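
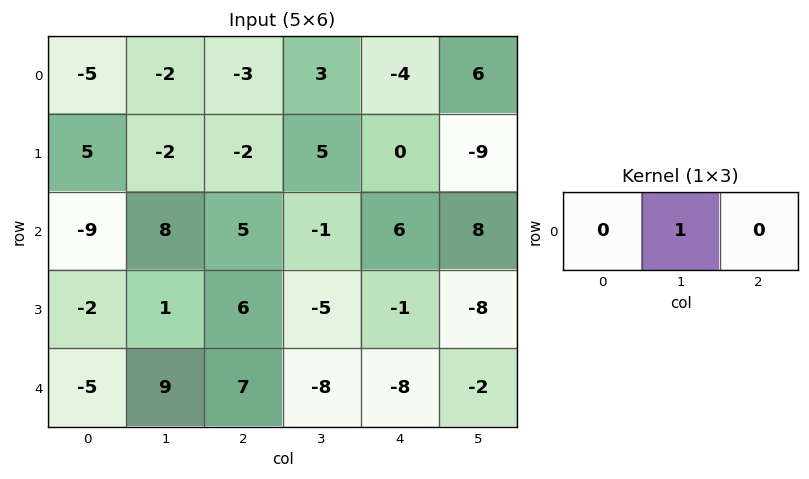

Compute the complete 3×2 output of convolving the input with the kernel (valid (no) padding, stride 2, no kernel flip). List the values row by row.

-2 3
8 -1
9 -8

Output[0,0]: The receptive field on the input at this output position is [-5 -2 -3]. Elementwise product with the kernel and sum: -2·1.
Output[0,1]: The receptive field on the input at this output position is [-3 3 -4]. Elementwise product with the kernel and sum: 3·1.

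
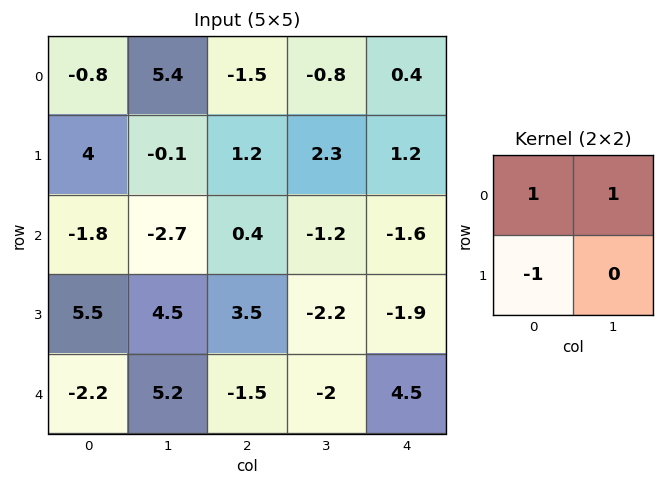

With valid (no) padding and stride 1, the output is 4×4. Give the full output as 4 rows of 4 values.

Output[0,0]: The receptive field on the input at this output position is [-0.8 5.4 / 4 -0.1]. Elementwise product with the kernel and sum: -0.8·1 + 5.4·1 + 4·-1.

0.6 4 -3.5 -2.7
5.7 3.8 3.1 4.7
-10 -6.8 -4.3 -0.6
12.2 2.8 2.8 -2.1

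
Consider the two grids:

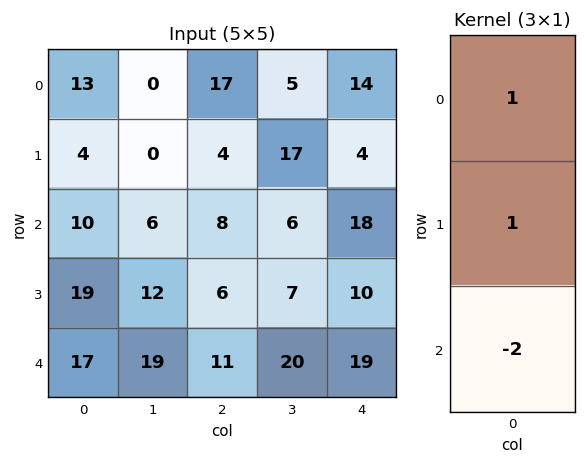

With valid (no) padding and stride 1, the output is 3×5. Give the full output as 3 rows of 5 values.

Output[0,0]: The receptive field on the input at this output position is [13 / 4 / 10]. Elementwise product with the kernel and sum: 13·1 + 4·1 + 10·-2.
Output[0,1]: The receptive field on the input at this output position is [0 / 0 / 6]. Elementwise product with the kernel and sum: 0·1 + 0·1 + 6·-2.

-3 -12 5 10 -18
-24 -18 0 9 2
-5 -20 -8 -27 -10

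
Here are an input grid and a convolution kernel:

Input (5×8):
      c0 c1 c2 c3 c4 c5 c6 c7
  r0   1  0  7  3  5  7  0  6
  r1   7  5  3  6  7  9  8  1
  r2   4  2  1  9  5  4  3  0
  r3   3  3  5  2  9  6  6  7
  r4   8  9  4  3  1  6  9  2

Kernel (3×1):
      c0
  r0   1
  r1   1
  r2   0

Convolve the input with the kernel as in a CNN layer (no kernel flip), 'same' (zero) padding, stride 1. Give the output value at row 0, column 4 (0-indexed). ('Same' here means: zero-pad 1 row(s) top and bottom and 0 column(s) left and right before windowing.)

The receptive field on the zero-padded input at this output position is [0 / 5 / 7]. Elementwise product with the kernel and sum: 0·1 + 5·1.

5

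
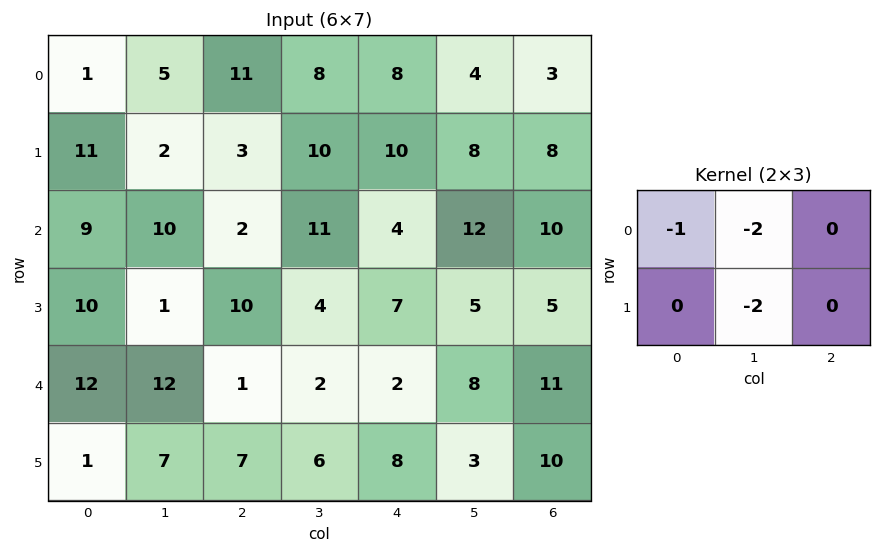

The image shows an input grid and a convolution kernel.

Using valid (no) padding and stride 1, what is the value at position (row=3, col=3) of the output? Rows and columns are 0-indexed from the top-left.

-22

The receptive field on the input at this output position is [4 7 5 / 2 2 8]. Elementwise product with the kernel and sum: 4·-1 + 7·-2 + 2·-2.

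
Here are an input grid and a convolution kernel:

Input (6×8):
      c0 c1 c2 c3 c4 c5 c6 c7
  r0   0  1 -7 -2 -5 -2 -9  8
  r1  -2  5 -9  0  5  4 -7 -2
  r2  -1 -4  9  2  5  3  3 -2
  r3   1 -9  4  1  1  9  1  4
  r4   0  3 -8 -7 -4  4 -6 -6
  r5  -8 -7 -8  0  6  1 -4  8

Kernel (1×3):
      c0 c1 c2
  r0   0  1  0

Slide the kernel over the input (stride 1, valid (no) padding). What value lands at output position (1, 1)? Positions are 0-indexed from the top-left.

-9

The receptive field on the input at this output position is [5 -9 0]. Elementwise product with the kernel and sum: -9·1.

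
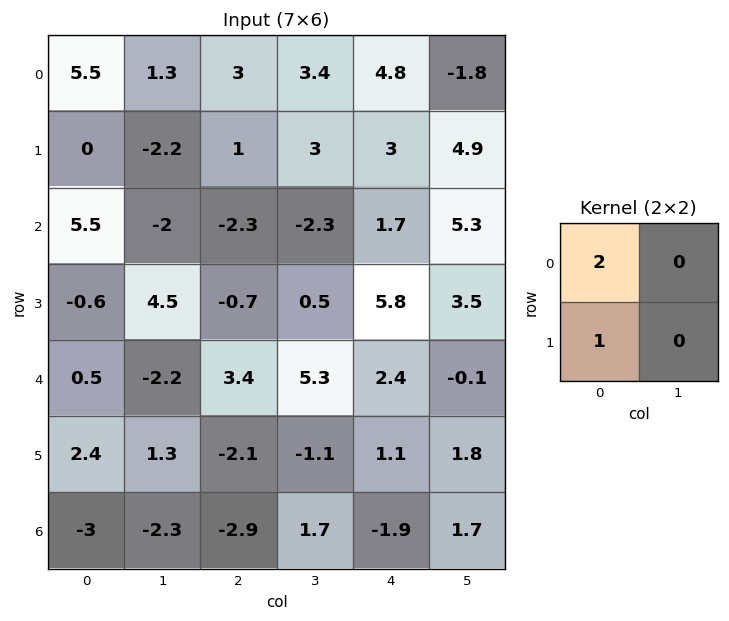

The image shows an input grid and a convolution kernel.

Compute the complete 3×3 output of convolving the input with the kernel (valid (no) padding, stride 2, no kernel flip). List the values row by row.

11 7 12.6
10.4 -5.3 9.2
3.4 4.7 5.9

Output[0,0]: The receptive field on the input at this output position is [5.5 1.3 / 0 -2.2]. Elementwise product with the kernel and sum: 5.5·2 + 0·1.
Output[0,1]: The receptive field on the input at this output position is [3 3.4 / 1 3]. Elementwise product with the kernel and sum: 3·2 + 1·1.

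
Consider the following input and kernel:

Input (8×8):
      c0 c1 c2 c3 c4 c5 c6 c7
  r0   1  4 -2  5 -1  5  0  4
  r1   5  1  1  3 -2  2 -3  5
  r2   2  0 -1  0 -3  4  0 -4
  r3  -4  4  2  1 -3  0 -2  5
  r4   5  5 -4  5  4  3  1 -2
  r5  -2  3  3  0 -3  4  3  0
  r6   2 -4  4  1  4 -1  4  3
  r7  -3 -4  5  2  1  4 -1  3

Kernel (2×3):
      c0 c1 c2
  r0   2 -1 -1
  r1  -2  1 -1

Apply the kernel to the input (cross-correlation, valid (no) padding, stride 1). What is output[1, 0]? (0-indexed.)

The receptive field on the input at this output position is [5 1 1 / 2 0 -1]. Elementwise product with the kernel and sum: 5·2 + 1·-1 + 1·-1 + 2·-2 + 0·1 + -1·-1.

5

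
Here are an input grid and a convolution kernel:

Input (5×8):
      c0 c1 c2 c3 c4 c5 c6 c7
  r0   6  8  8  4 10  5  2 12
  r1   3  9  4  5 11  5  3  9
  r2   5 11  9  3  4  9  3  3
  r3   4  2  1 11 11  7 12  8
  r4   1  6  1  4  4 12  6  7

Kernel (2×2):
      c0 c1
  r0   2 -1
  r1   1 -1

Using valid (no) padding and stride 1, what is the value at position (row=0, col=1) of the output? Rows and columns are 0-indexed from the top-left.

The receptive field on the input at this output position is [8 8 / 9 4]. Elementwise product with the kernel and sum: 8·2 + 8·-1 + 9·1 + 4·-1.

13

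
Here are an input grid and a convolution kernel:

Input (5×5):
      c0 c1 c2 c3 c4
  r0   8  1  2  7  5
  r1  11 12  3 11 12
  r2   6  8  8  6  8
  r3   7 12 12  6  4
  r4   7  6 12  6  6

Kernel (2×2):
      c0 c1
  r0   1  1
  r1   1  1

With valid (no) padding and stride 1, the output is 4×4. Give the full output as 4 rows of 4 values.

Output[0,0]: The receptive field on the input at this output position is [8 1 / 11 12]. Elementwise product with the kernel and sum: 8·1 + 1·1 + 11·1 + 12·1.
Output[0,1]: The receptive field on the input at this output position is [1 2 / 12 3]. Elementwise product with the kernel and sum: 1·1 + 2·1 + 12·1 + 3·1.

32 18 23 35
37 31 28 37
33 40 32 24
32 42 36 22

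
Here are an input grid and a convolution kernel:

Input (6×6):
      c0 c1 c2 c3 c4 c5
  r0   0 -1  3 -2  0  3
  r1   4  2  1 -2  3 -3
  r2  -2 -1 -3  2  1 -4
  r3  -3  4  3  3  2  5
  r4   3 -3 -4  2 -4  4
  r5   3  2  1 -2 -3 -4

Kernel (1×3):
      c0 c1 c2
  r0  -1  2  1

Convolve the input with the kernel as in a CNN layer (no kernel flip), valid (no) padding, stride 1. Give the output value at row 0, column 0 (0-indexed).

The receptive field on the input at this output position is [0 -1 3]. Elementwise product with the kernel and sum: 0·-1 + -1·2 + 3·1.

1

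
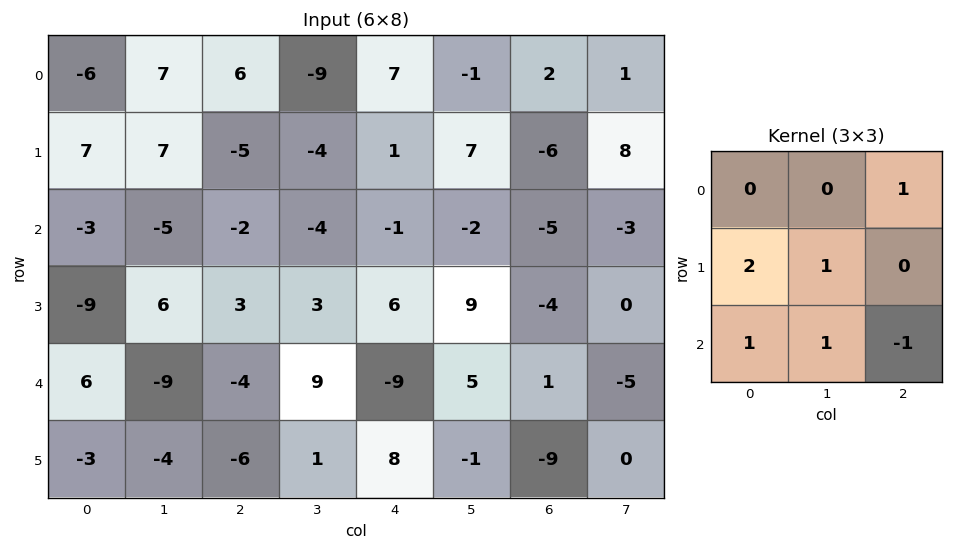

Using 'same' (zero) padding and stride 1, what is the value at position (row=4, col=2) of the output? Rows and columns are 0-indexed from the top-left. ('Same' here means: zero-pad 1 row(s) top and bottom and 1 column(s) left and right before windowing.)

The receptive field on the zero-padded input at this output position is [6 3 3 / -9 -4 9 / -4 -6 1]. Elementwise product with the kernel and sum: 3·1 + -9·2 + -4·1 + -4·1 + -6·1 + 1·-1.

-30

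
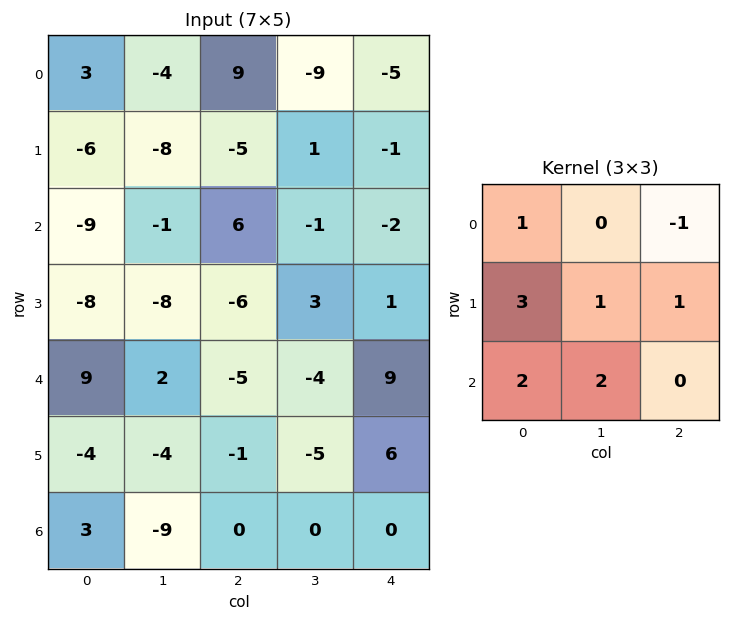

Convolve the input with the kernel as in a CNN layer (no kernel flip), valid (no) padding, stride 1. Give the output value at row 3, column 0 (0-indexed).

The receptive field on the input at this output position is [-8 -8 -6 / 9 2 -5 / -4 -4 -1]. Elementwise product with the kernel and sum: -8·1 + -6·-1 + 9·3 + 2·1 + -5·1 + -4·2 + -4·2.

6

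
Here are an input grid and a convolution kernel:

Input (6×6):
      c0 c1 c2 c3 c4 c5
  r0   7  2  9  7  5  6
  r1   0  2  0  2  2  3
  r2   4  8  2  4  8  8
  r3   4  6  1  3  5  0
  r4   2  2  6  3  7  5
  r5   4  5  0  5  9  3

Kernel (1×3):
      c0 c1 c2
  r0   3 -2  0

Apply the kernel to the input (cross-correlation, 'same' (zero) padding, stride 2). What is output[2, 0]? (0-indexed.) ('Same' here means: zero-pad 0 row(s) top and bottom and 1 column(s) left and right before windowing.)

The receptive field on the zero-padded input at this output position is [0 2 2]. Elementwise product with the kernel and sum: 0·3 + 2·-2.

-4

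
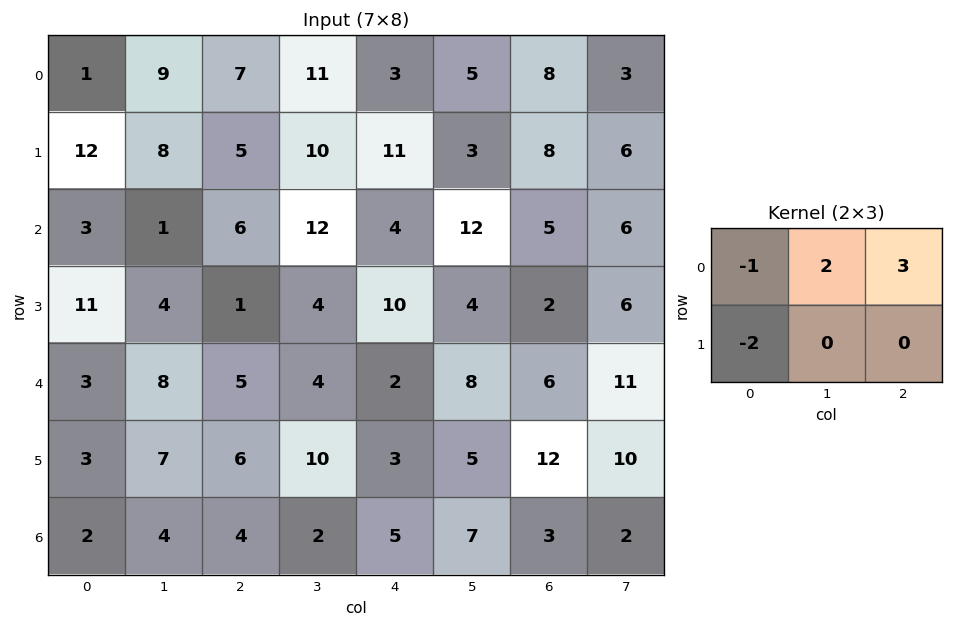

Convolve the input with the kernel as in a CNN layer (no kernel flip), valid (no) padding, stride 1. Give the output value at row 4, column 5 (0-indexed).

The receptive field on the input at this output position is [8 6 11 / 5 12 10]. Elementwise product with the kernel and sum: 8·-1 + 6·2 + 11·3 + 5·-2.

27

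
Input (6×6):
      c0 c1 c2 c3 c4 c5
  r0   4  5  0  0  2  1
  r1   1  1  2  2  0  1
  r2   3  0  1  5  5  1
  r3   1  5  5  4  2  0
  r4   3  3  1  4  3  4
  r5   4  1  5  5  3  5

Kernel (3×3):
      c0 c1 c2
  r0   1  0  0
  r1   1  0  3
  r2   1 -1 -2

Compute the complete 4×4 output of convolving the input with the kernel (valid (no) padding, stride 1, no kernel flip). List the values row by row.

Output[0,0]: The receptive field on the input at this output position is [4 5 0 / 1 1 2 / 3 0 1]. Elementwise product with the kernel and sum: 4·1 + 1·1 + 2·3 + 3·1 + 0·-1 + 1·-2.

12 1 -12 3
-7 8 15 12
17 11 3 2
0 6 9 12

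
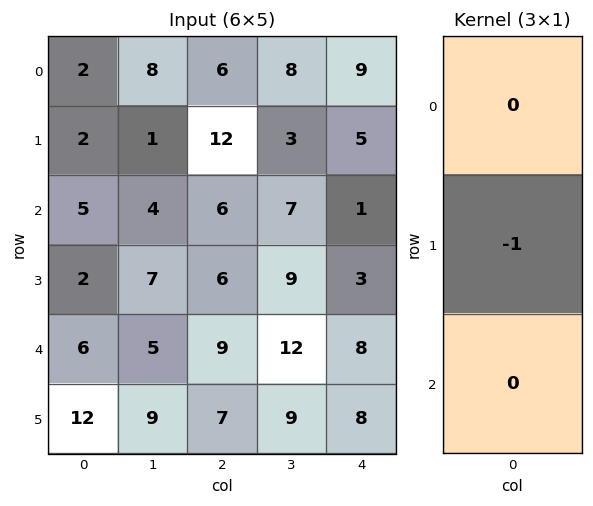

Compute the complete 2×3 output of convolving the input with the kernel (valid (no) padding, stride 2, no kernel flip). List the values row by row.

-2 -12 -5
-2 -6 -3

Output[0,0]: The receptive field on the input at this output position is [2 / 2 / 5]. Elementwise product with the kernel and sum: 2·-1.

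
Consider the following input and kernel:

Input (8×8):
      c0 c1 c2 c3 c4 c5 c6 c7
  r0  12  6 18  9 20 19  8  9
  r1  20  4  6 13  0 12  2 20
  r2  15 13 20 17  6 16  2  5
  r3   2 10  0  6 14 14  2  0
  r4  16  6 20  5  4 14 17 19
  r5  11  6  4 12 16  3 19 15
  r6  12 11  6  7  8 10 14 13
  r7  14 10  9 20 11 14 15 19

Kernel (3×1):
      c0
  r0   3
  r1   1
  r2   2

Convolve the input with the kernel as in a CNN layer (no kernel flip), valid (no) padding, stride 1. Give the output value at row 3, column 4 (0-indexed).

78

The receptive field on the input at this output position is [14 / 4 / 16]. Elementwise product with the kernel and sum: 14·3 + 4·1 + 16·2.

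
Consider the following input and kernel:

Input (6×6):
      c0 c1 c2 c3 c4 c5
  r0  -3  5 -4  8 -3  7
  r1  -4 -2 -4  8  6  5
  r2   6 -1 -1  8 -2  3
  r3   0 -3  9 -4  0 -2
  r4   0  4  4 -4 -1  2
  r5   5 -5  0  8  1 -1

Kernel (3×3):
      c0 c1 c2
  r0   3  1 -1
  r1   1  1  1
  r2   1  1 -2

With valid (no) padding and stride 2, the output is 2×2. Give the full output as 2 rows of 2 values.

Output[0,0]: The receptive field on the input at this output position is [-3 5 -4 / -4 -2 -4 / 6 -1 -1]. Elementwise product with the kernel and sum: -3·3 + 5·1 + -4·-1 + -4·1 + -2·1 + -4·1 + 6·1 + -1·1 + -1·-2.

-3 20
20 14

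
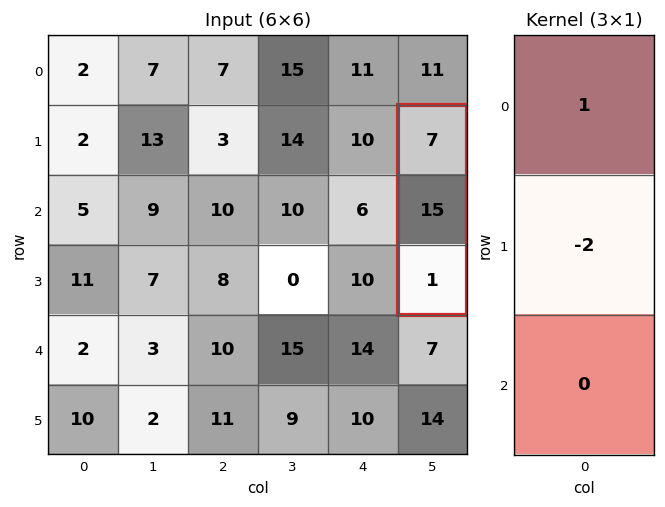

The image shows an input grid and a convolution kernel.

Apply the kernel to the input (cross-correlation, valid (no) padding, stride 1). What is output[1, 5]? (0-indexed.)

-23

The receptive field on the input at this output position is [7 / 15 / 1]. Elementwise product with the kernel and sum: 7·1 + 15·-2.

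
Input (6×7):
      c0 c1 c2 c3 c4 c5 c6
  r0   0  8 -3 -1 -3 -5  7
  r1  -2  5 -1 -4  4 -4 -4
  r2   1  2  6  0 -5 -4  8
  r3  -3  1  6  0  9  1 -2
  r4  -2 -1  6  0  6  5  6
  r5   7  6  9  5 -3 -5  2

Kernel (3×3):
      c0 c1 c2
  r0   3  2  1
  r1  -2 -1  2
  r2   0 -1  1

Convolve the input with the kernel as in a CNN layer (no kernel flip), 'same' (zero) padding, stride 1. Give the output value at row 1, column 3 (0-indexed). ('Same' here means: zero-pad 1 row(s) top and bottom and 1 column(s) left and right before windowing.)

The receptive field on the zero-padded input at this output position is [-3 -1 -3 / -1 -4 4 / 6 0 -5]. Elementwise product with the kernel and sum: -3·3 + -1·2 + -3·1 + -1·-2 + -4·-1 + 4·2 + 0·-1 + -5·1.

-5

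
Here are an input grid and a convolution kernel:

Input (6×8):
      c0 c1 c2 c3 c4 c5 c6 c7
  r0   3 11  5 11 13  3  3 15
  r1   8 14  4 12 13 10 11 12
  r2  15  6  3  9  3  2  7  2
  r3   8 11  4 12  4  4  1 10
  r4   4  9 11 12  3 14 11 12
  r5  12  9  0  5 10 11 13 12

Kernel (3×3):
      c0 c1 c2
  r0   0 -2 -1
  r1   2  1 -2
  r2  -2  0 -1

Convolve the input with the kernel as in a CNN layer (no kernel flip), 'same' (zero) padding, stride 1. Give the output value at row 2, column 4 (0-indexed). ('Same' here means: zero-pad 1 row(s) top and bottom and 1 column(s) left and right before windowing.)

-47

The receptive field on the zero-padded input at this output position is [12 13 10 / 9 3 2 / 12 4 4]. Elementwise product with the kernel and sum: 13·-2 + 10·-1 + 9·2 + 3·1 + 2·-2 + 12·-2 + 4·-1.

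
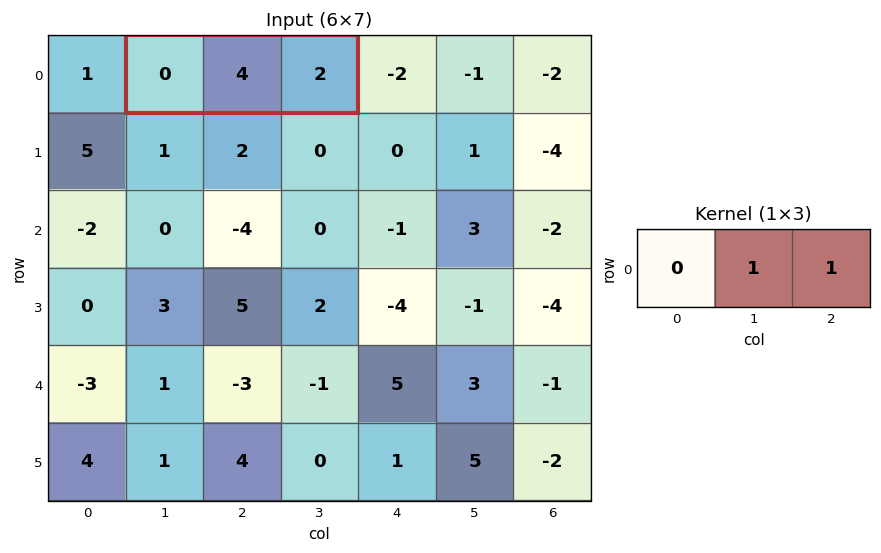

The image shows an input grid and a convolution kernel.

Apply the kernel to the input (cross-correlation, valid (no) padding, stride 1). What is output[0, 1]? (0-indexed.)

The receptive field on the input at this output position is [0 4 2]. Elementwise product with the kernel and sum: 4·1 + 2·1.

6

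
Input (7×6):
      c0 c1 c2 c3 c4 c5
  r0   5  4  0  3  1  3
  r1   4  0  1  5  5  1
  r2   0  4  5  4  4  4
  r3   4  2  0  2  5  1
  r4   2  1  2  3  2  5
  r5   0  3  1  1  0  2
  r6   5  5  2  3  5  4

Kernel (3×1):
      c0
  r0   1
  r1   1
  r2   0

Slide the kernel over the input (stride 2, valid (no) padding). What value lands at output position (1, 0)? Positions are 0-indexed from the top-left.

The receptive field on the input at this output position is [0 / 4 / 2]. Elementwise product with the kernel and sum: 0·1 + 4·1.

4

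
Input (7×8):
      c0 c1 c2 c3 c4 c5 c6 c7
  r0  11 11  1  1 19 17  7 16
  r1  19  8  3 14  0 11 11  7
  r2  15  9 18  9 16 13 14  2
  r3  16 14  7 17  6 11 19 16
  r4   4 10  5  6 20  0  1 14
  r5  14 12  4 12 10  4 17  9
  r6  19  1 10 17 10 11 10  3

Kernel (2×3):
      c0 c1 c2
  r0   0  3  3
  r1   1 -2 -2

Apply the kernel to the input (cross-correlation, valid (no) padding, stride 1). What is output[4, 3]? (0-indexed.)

The receptive field on the input at this output position is [6 20 0 / 12 10 4]. Elementwise product with the kernel and sum: 20·3 + 0·3 + 12·1 + 10·-2 + 4·-2.

44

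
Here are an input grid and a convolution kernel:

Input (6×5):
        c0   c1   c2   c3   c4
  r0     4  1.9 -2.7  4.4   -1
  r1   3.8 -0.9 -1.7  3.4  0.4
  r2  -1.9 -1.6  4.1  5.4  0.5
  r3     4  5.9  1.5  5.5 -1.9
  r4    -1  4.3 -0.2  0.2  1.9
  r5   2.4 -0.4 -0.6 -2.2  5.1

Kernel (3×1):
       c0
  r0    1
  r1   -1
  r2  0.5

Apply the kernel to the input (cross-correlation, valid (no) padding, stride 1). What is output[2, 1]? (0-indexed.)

The receptive field on the input at this output position is [-1.6 / 5.9 / 4.3]. Elementwise product with the kernel and sum: -1.6·1 + 5.9·-1 + 4.3·0.5.

-5.35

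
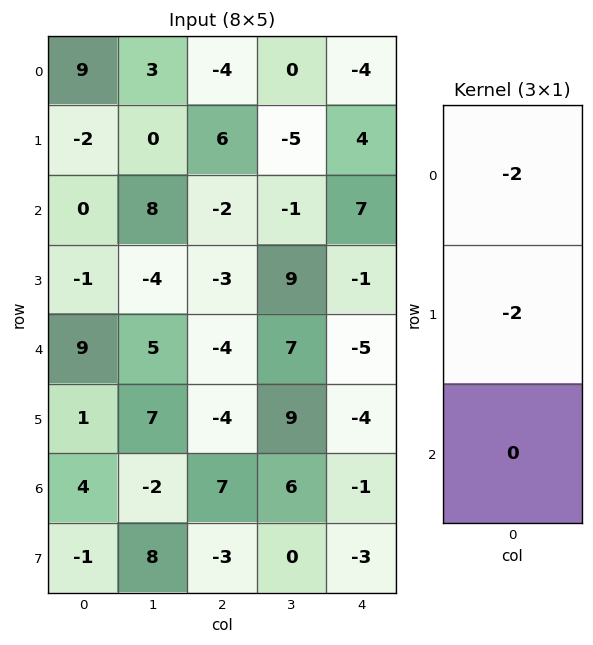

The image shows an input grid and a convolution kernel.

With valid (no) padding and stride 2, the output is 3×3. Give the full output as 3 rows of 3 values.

Output[0,0]: The receptive field on the input at this output position is [9 / -2 / 0]. Elementwise product with the kernel and sum: 9·-2 + -2·-2.

-14 -4 0
2 10 -12
-20 16 18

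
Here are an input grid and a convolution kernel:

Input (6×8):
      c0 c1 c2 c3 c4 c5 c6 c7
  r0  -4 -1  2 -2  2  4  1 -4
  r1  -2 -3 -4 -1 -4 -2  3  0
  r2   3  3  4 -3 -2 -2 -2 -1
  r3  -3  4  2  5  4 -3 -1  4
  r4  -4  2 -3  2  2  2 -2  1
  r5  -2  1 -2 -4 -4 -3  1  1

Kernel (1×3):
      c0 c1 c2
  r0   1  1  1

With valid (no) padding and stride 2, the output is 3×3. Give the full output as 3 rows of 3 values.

-3 2 7
10 -1 -6
-5 1 2

Output[0,0]: The receptive field on the input at this output position is [-4 -1 2]. Elementwise product with the kernel and sum: -4·1 + -1·1 + 2·1.
Output[0,1]: The receptive field on the input at this output position is [2 -2 2]. Elementwise product with the kernel and sum: 2·1 + -2·1 + 2·1.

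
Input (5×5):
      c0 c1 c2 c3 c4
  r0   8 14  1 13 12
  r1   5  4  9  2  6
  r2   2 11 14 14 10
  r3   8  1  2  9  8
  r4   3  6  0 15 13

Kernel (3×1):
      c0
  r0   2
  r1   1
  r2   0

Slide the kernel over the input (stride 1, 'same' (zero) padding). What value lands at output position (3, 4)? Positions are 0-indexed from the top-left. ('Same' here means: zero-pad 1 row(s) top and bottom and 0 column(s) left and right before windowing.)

The receptive field on the zero-padded input at this output position is [10 / 8 / 13]. Elementwise product with the kernel and sum: 10·2 + 8·1.

28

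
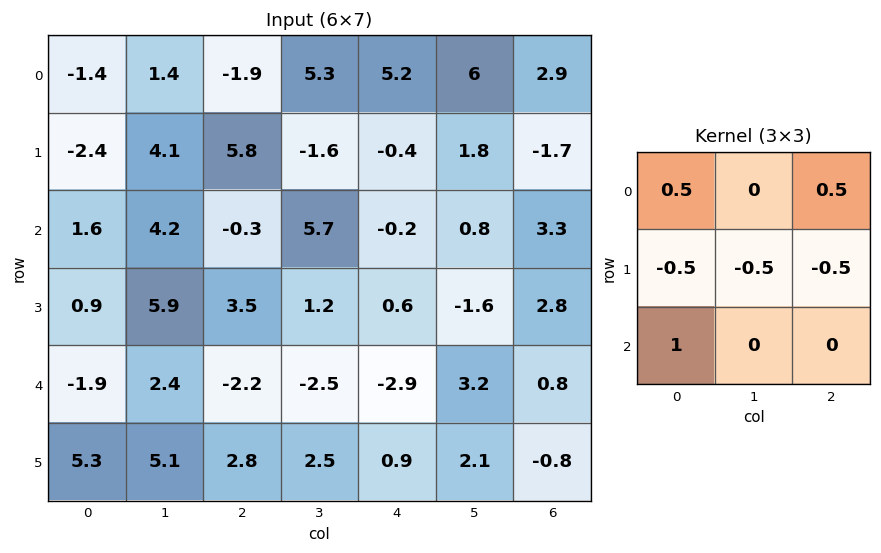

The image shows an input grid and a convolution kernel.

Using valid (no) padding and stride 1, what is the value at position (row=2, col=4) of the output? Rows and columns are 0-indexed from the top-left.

-2.25

The receptive field on the input at this output position is [-0.2 0.8 3.3 / 0.6 -1.6 2.8 / -2.9 3.2 0.8]. Elementwise product with the kernel and sum: -0.2·0.5 + 3.3·0.5 + 0.6·-0.5 + -1.6·-0.5 + 2.8·-0.5 + -2.9·1.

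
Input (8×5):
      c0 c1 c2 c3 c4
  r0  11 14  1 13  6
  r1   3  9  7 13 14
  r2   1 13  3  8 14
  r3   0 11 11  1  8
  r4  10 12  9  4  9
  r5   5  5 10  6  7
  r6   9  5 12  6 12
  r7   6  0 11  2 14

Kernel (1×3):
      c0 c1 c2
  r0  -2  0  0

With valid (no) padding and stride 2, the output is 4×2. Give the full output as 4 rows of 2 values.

-22 -2
-2 -6
-20 -18
-18 -24

Output[0,0]: The receptive field on the input at this output position is [11 14 1]. Elementwise product with the kernel and sum: 11·-2.
Output[0,1]: The receptive field on the input at this output position is [1 13 6]. Elementwise product with the kernel and sum: 1·-2.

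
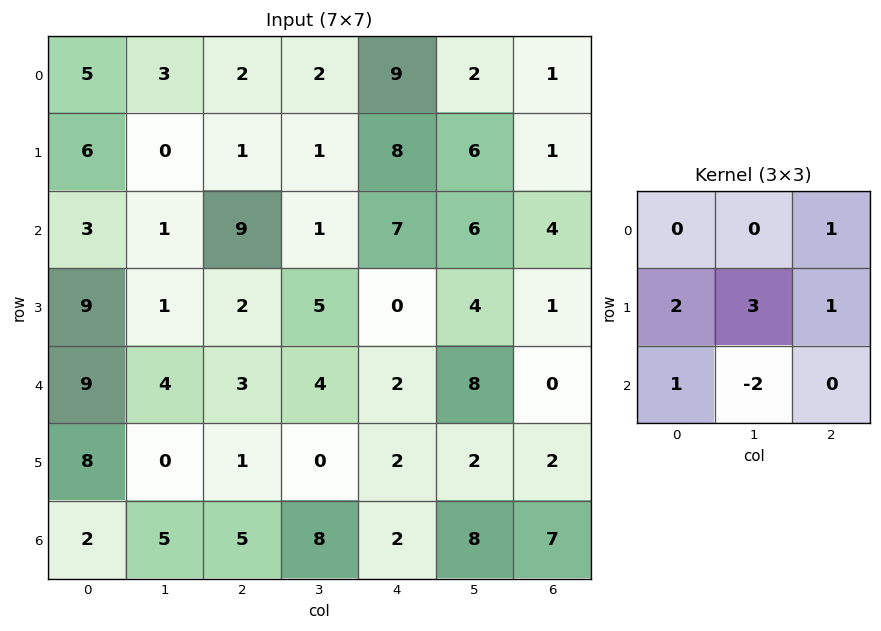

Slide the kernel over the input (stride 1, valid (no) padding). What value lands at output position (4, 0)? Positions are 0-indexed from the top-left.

The receptive field on the input at this output position is [9 4 3 / 8 0 1 / 2 5 5]. Elementwise product with the kernel and sum: 3·1 + 8·2 + 0·3 + 1·1 + 2·1 + 5·-2.

12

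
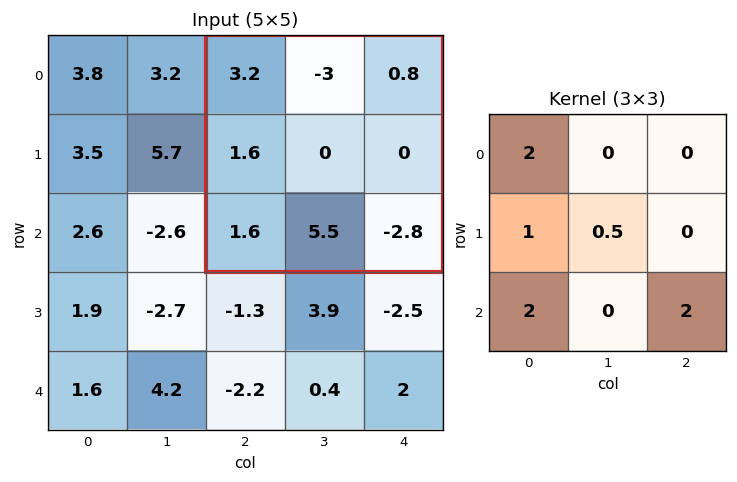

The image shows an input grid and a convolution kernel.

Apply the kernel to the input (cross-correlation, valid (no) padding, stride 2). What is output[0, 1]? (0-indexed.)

5.6

The receptive field on the input at this output position is [3.2 -3 0.8 / 1.6 0 0 / 1.6 5.5 -2.8]. Elementwise product with the kernel and sum: 3.2·2 + 1.6·1 + 0·0.5 + 1.6·2 + -2.8·2.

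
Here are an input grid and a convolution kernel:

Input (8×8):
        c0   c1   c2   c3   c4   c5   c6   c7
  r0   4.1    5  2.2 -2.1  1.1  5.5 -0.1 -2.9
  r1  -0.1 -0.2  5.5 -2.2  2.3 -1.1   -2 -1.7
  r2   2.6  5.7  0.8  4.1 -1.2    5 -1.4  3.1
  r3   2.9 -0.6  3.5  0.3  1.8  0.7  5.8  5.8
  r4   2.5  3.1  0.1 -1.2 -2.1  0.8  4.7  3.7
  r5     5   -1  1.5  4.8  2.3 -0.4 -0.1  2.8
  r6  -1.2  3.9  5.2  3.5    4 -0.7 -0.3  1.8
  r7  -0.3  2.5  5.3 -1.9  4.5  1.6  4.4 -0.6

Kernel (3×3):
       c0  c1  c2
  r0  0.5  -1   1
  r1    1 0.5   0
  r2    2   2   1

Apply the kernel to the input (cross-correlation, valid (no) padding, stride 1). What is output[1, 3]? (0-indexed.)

3.9

The receptive field on the input at this output position is [-2.2 2.3 -1.1 / 4.1 -1.2 5 / 0.3 1.8 0.7]. Elementwise product with the kernel and sum: -2.2·0.5 + 2.3·-1 + -1.1·1 + 4.1·1 + -1.2·0.5 + 0.3·2 + 1.8·2 + 0.7·1.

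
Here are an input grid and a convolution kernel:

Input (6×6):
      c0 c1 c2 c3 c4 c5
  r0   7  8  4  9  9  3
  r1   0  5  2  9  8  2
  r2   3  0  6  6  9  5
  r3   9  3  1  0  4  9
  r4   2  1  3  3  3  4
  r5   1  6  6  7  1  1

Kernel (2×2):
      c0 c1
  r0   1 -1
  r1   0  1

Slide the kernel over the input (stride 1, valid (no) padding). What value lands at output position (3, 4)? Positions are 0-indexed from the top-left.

-1

The receptive field on the input at this output position is [4 9 / 3 4]. Elementwise product with the kernel and sum: 4·1 + 9·-1 + 4·1.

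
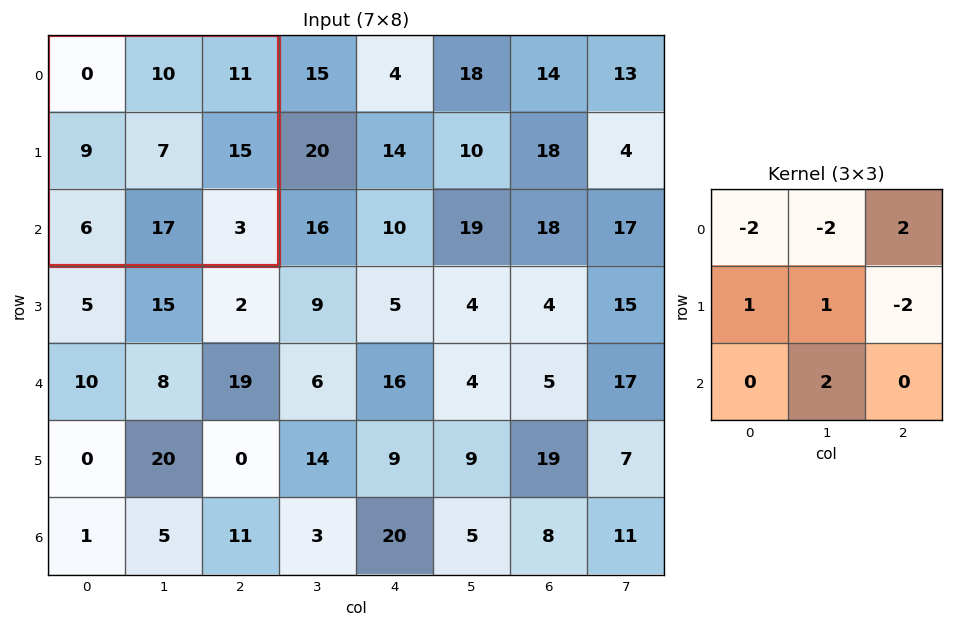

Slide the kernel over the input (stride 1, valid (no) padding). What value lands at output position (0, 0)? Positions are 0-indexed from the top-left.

22

The receptive field on the input at this output position is [0 10 11 / 9 7 15 / 6 17 3]. Elementwise product with the kernel and sum: 0·-2 + 10·-2 + 11·2 + 9·1 + 7·1 + 15·-2 + 17·2.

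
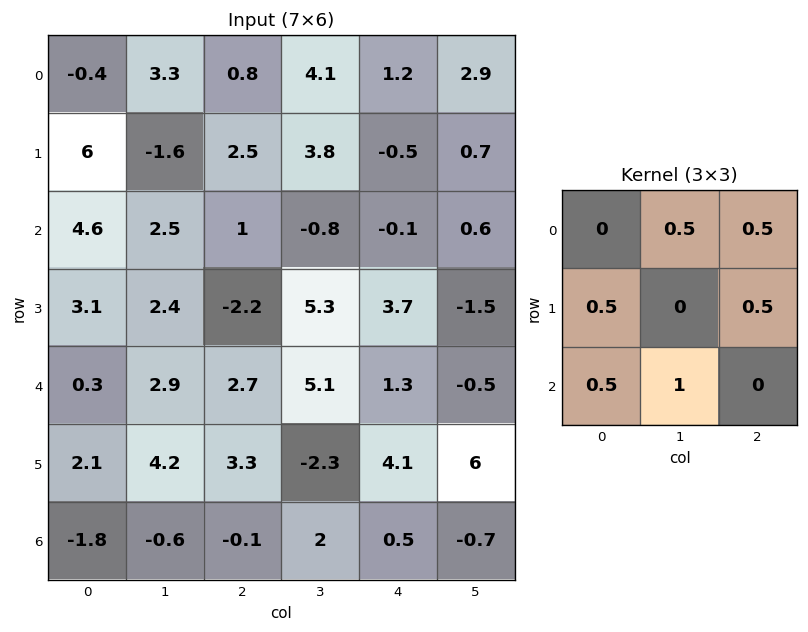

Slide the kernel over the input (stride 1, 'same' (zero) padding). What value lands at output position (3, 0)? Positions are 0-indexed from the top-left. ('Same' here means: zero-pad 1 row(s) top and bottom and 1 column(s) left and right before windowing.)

5.05

The receptive field on the zero-padded input at this output position is [0 4.6 2.5 / 0 3.1 2.4 / 0 0.3 2.9]. Elementwise product with the kernel and sum: 4.6·0.5 + 2.5·0.5 + 0·0.5 + 2.4·0.5 + 0·0.5 + 0.3·1.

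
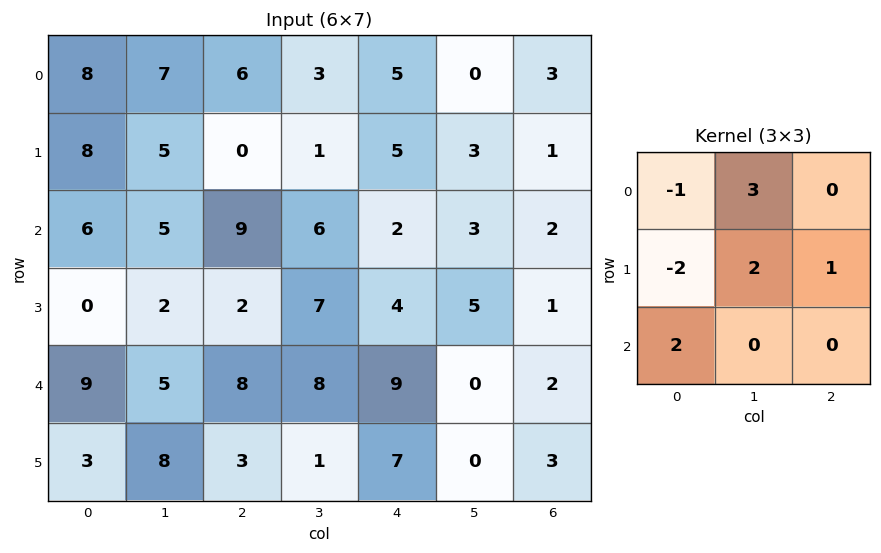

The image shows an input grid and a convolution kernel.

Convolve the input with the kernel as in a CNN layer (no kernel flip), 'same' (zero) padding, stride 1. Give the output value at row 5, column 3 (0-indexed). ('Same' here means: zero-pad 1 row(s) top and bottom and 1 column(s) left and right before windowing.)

19

The receptive field on the zero-padded input at this output position is [8 8 9 / 3 1 7 / 0 0 0]. Elementwise product with the kernel and sum: 8·-1 + 8·3 + 3·-2 + 1·2 + 7·1 + 0·2.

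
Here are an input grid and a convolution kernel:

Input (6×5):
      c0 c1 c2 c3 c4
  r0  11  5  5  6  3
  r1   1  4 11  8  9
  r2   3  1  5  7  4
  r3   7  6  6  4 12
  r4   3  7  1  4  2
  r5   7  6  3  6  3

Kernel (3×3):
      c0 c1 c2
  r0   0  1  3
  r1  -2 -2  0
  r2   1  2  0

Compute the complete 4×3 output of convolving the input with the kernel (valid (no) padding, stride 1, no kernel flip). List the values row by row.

15 4 -4
48 41 25
7 11 8
23 14 45

Output[0,0]: The receptive field on the input at this output position is [11 5 5 / 1 4 11 / 3 1 5]. Elementwise product with the kernel and sum: 5·1 + 5·3 + 1·-2 + 4·-2 + 3·1 + 1·2.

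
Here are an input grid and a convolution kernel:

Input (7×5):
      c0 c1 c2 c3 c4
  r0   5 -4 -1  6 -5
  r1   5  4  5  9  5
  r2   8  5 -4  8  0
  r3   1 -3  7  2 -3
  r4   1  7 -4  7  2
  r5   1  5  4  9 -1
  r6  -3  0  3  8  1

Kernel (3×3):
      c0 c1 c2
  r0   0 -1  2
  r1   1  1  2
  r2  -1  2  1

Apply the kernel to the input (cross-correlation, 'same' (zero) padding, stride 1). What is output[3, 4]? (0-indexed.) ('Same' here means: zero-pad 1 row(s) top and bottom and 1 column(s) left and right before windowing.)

-4

The receptive field on the zero-padded input at this output position is [8 0 0 / 2 -3 0 / 7 2 0]. Elementwise product with the kernel and sum: 0·-1 + 0·2 + 2·1 + -3·1 + 0·2 + 7·-1 + 2·2 + 0·1.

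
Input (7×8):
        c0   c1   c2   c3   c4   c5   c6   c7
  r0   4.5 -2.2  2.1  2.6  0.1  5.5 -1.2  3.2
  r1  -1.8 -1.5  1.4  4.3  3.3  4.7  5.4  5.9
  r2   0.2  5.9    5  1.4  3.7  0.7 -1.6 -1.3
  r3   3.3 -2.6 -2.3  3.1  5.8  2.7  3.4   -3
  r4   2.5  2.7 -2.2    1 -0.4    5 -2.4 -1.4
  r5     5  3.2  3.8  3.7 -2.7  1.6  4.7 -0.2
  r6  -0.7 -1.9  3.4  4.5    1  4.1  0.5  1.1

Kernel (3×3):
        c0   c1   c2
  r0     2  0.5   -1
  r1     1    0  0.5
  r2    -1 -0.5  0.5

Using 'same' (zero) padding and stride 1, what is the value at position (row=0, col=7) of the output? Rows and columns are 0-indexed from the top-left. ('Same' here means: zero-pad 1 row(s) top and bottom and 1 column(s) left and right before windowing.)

-9.55

The receptive field on the zero-padded input at this output position is [0 0 0 / -1.2 3.2 0 / 5.4 5.9 0]. Elementwise product with the kernel and sum: 0·2 + 0·0.5 + 0·-1 + -1.2·1 + 0·0.5 + 5.4·-1 + 5.9·-0.5 + 0·0.5.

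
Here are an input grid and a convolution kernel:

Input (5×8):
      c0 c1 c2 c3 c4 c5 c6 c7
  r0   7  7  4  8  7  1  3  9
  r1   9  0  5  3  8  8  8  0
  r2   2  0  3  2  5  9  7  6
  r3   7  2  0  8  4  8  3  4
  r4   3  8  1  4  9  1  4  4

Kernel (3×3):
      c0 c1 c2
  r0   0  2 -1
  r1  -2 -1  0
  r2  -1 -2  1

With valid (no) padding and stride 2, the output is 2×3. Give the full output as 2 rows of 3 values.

Output[0,0]: The receptive field on the input at this output position is [7 7 4 / 9 0 5 / 2 0 3]. Elementwise product with the kernel and sum: 7·2 + 4·-1 + 9·-2 + 0·-1 + 2·-1 + 0·-2 + 3·1.

-7 -6 -41
-37 -9 -12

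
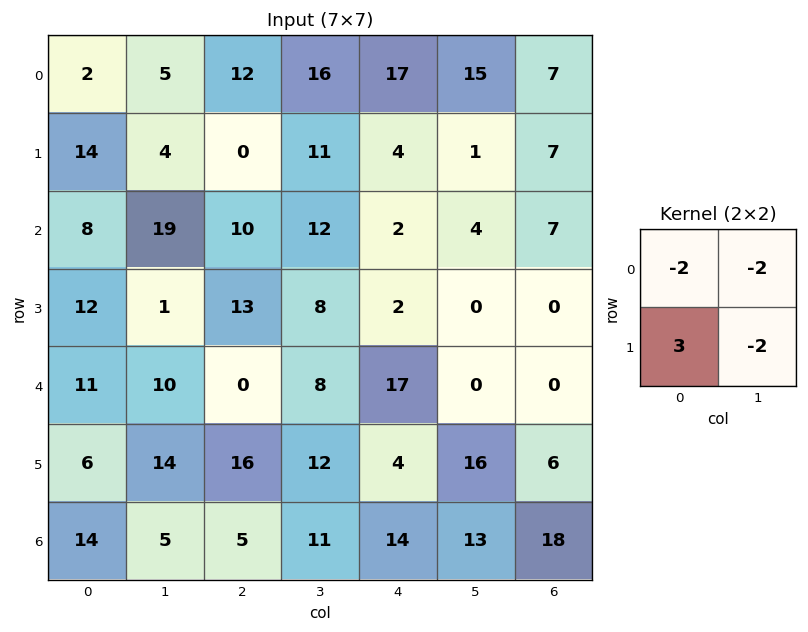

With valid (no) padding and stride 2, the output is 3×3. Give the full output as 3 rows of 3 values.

20 -78 -54
-20 -21 -6
-52 8 -54

Output[0,0]: The receptive field on the input at this output position is [2 5 / 14 4]. Elementwise product with the kernel and sum: 2·-2 + 5·-2 + 14·3 + 4·-2.
Output[0,1]: The receptive field on the input at this output position is [12 16 / 0 11]. Elementwise product with the kernel and sum: 12·-2 + 16·-2 + 0·3 + 11·-2.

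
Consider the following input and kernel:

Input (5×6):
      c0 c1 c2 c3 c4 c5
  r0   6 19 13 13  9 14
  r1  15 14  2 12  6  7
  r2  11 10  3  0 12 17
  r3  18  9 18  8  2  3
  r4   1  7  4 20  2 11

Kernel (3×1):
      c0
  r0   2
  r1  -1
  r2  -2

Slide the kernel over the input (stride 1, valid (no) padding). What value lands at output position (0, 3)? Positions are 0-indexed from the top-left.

The receptive field on the input at this output position is [13 / 12 / 0]. Elementwise product with the kernel and sum: 13·2 + 12·-1 + 0·-2.

14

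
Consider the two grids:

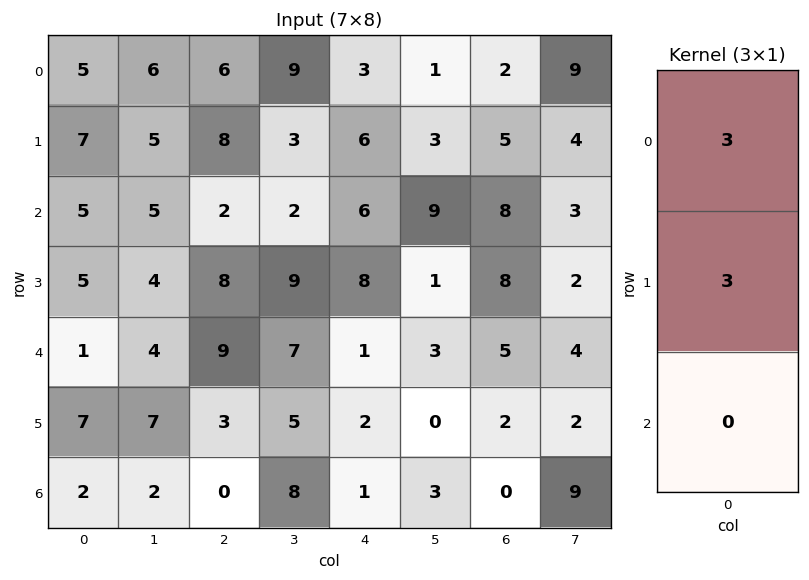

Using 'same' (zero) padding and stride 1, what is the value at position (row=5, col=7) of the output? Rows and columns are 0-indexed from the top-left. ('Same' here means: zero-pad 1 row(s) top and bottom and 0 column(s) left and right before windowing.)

The receptive field on the zero-padded input at this output position is [4 / 2 / 9]. Elementwise product with the kernel and sum: 4·3 + 2·3.

18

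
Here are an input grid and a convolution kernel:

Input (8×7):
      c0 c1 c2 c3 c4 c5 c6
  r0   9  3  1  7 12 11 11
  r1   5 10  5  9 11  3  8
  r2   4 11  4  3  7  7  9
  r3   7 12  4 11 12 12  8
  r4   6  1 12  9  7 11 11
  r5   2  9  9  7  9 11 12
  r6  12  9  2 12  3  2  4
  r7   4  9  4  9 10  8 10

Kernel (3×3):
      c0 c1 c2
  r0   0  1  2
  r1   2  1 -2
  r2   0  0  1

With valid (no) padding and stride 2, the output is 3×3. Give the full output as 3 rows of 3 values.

19 35 51
49 19 56
22 33 42

Output[0,0]: The receptive field on the input at this output position is [9 3 1 / 5 10 5 / 4 11 4]. Elementwise product with the kernel and sum: 3·1 + 1·2 + 5·2 + 10·1 + 5·-2 + 4·1.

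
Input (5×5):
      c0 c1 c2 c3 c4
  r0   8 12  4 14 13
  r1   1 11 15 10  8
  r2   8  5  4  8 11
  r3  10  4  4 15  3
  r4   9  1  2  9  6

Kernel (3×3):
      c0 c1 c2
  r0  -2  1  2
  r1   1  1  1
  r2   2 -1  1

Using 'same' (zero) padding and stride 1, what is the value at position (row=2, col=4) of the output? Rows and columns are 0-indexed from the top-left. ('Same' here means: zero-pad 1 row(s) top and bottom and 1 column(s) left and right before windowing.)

34

The receptive field on the zero-padded input at this output position is [10 8 0 / 8 11 0 / 15 3 0]. Elementwise product with the kernel and sum: 10·-2 + 8·1 + 0·2 + 8·1 + 11·1 + 0·1 + 15·2 + 3·-1 + 0·1.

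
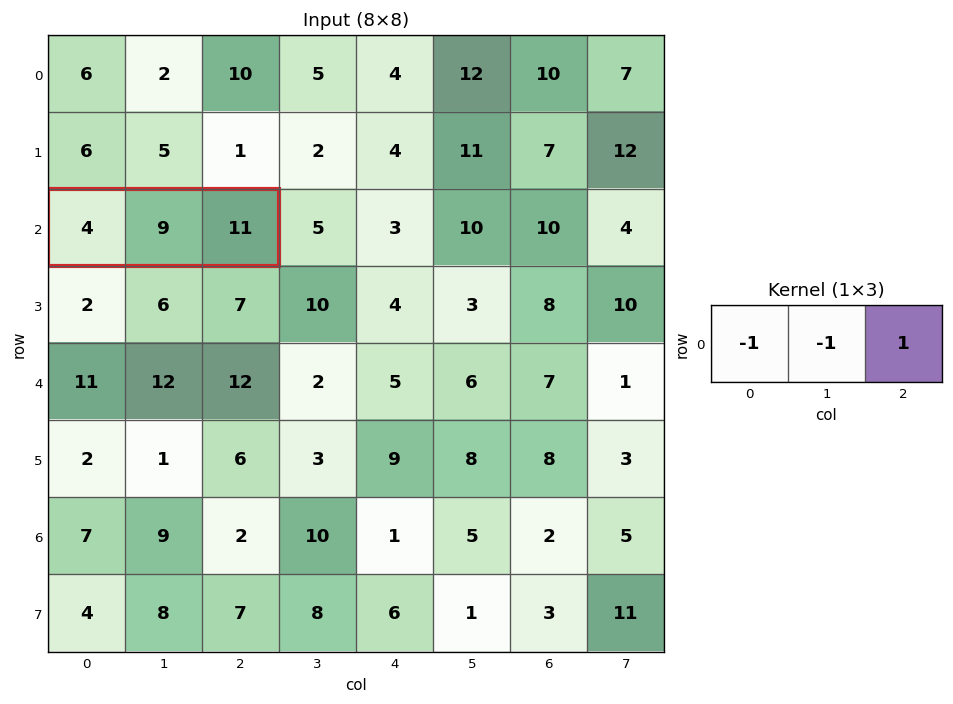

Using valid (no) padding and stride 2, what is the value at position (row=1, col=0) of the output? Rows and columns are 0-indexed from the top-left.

The receptive field on the input at this output position is [4 9 11]. Elementwise product with the kernel and sum: 4·-1 + 9·-1 + 11·1.

-2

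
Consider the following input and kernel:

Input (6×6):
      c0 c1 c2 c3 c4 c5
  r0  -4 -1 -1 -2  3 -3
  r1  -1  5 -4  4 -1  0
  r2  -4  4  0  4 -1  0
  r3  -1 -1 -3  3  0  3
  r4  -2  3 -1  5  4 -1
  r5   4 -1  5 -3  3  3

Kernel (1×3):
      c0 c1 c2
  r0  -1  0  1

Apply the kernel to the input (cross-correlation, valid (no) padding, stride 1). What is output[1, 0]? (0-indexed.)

-3

The receptive field on the input at this output position is [-1 5 -4]. Elementwise product with the kernel and sum: -1·-1 + -4·1.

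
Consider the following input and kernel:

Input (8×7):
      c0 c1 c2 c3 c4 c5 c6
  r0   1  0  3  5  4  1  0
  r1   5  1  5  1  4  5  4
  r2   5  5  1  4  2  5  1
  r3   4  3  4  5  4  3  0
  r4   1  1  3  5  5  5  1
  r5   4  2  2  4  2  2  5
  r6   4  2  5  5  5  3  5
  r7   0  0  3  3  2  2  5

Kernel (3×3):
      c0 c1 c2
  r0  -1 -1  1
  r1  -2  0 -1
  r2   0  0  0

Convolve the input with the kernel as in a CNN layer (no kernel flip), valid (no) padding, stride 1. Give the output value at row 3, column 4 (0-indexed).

The receptive field on the input at this output position is [4 3 0 / 5 5 1 / 2 2 5]. Elementwise product with the kernel and sum: 4·-1 + 3·-1 + 0·1 + 5·-2 + 1·-1.

-18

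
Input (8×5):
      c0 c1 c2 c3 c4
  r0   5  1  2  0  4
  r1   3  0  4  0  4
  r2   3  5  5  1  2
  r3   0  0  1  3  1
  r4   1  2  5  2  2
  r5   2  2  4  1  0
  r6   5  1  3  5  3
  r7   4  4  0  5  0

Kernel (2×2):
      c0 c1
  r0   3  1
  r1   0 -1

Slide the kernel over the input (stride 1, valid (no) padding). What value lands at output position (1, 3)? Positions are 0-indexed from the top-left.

2

The receptive field on the input at this output position is [0 4 / 1 2]. Elementwise product with the kernel and sum: 0·3 + 4·1 + 2·-1.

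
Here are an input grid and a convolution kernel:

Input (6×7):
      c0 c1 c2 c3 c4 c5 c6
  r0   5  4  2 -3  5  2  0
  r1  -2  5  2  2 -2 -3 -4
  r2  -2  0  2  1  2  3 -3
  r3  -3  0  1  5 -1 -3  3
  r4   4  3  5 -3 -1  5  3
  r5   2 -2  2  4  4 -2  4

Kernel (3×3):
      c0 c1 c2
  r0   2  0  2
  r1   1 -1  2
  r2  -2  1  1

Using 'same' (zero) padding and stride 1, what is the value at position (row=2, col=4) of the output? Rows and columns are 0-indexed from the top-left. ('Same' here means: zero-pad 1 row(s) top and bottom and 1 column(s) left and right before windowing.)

-11

The receptive field on the zero-padded input at this output position is [2 -2 -3 / 1 2 3 / 5 -1 -3]. Elementwise product with the kernel and sum: 2·2 + -3·2 + 1·1 + 2·-1 + 3·2 + 5·-2 + -1·1 + -3·1.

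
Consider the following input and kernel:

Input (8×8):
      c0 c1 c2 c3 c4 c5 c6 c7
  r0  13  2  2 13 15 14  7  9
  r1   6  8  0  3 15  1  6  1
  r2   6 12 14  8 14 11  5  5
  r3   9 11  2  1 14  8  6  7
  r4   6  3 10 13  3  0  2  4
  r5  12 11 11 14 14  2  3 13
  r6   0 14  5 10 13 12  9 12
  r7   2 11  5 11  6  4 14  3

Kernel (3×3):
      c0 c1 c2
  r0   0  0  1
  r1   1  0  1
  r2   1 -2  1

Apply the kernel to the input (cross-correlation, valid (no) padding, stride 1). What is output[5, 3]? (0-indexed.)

27

The receptive field on the input at this output position is [14 14 2 / 10 13 12 / 11 6 4]. Elementwise product with the kernel and sum: 2·1 + 10·1 + 12·1 + 11·1 + 6·-2 + 4·1.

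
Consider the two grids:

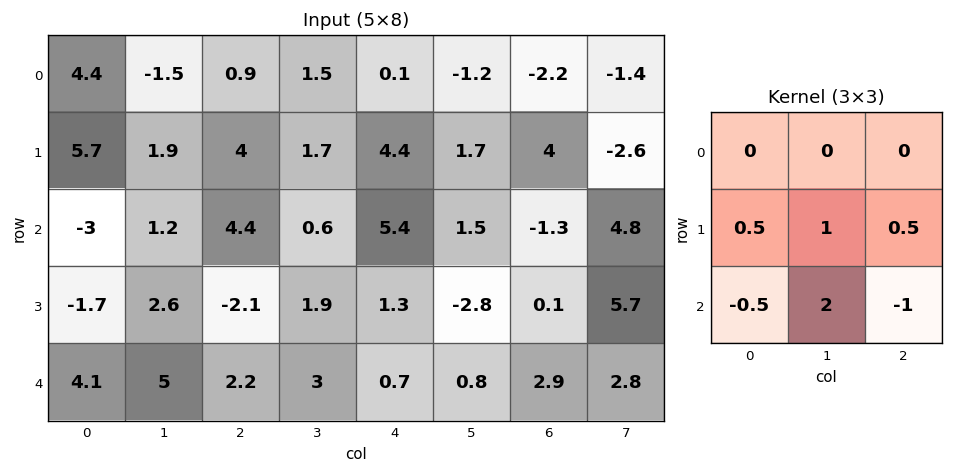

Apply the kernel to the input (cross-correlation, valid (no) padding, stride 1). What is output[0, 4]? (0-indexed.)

The receptive field on the input at this output position is [0.1 -1.2 -2.2 / 4.4 1.7 4 / 5.4 1.5 -1.3]. Elementwise product with the kernel and sum: 4.4·0.5 + 1.7·1 + 4·0.5 + 5.4·-0.5 + 1.5·2 + -1.3·-1.

7.5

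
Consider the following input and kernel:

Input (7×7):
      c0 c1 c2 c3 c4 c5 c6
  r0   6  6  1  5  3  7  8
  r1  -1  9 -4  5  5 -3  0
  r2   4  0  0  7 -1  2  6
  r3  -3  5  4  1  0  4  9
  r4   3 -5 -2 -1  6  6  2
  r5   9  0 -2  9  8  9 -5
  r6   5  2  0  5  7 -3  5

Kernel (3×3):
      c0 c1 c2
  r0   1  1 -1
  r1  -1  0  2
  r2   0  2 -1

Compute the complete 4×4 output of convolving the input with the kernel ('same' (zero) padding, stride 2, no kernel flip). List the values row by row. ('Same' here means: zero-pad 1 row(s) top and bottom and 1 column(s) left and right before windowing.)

Output[0,0]: The receptive field on the zero-padded input at this output position is [0 0 0 / 0 6 6 / 0 -1 9]. Elementwise product with the kernel and sum: 0·1 + 0·1 + 0·-1 + 0·-1 + 6·2 + -1·2 + 9·-1.
Output[0,1]: The receptive field on the zero-padded input at this output position is [0 0 0 / 6 1 5 / 9 -4 5]. Elementwise product with the kernel and sum: 0·1 + 0·1 + 0·-1 + 6·-1 + 5·2 + -4·2 + 5·-1.

1 -9 22 -7
-21 21 6 13
0 -2 17 -3
13 -3 -3 7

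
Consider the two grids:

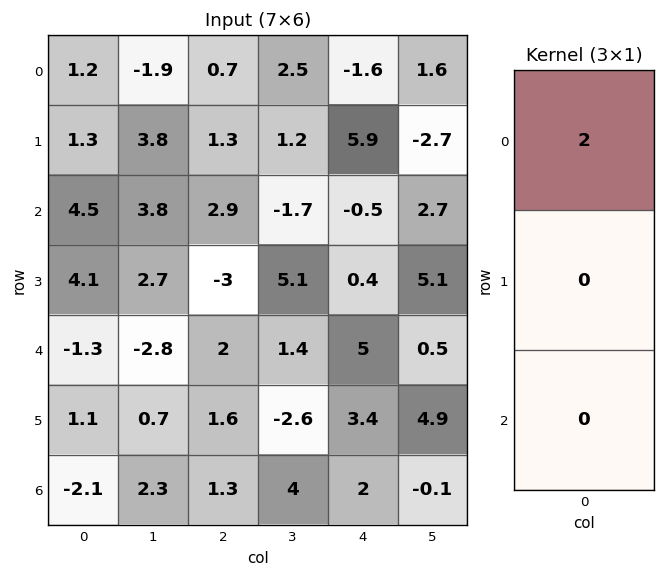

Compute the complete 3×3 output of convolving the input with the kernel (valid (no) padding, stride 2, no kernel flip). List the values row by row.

Output[0,0]: The receptive field on the input at this output position is [1.2 / 1.3 / 4.5]. Elementwise product with the kernel and sum: 1.2·2.

2.4 1.4 -3.2
9 5.8 -1
-2.6 4 10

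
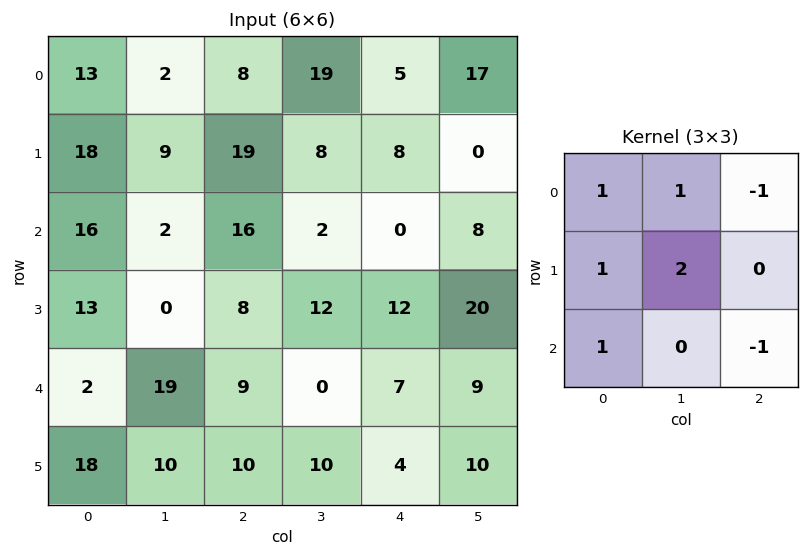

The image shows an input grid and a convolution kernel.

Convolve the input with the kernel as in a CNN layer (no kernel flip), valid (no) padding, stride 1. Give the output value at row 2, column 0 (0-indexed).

8

The receptive field on the input at this output position is [16 2 16 / 13 0 8 / 2 19 9]. Elementwise product with the kernel and sum: 16·1 + 2·1 + 16·-1 + 13·1 + 0·2 + 2·1 + 9·-1.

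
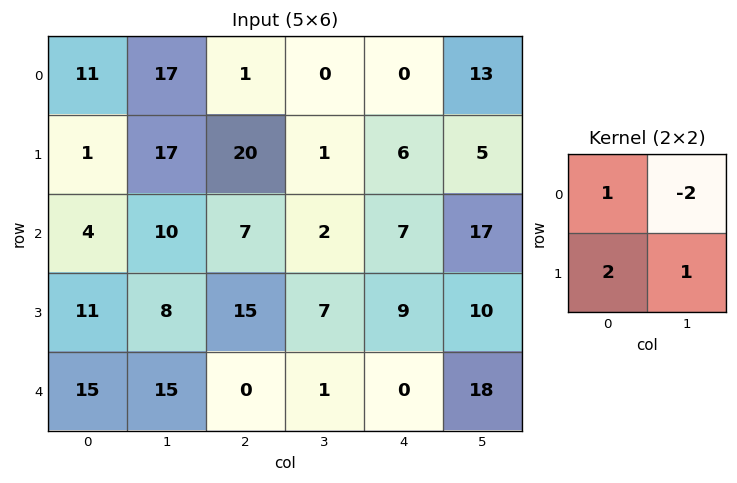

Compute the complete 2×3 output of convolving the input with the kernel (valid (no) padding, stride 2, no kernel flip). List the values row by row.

-4 42 -9
14 40 1

Output[0,0]: The receptive field on the input at this output position is [11 17 / 1 17]. Elementwise product with the kernel and sum: 11·1 + 17·-2 + 1·2 + 17·1.
Output[0,1]: The receptive field on the input at this output position is [1 0 / 20 1]. Elementwise product with the kernel and sum: 1·1 + 0·-2 + 20·2 + 1·1.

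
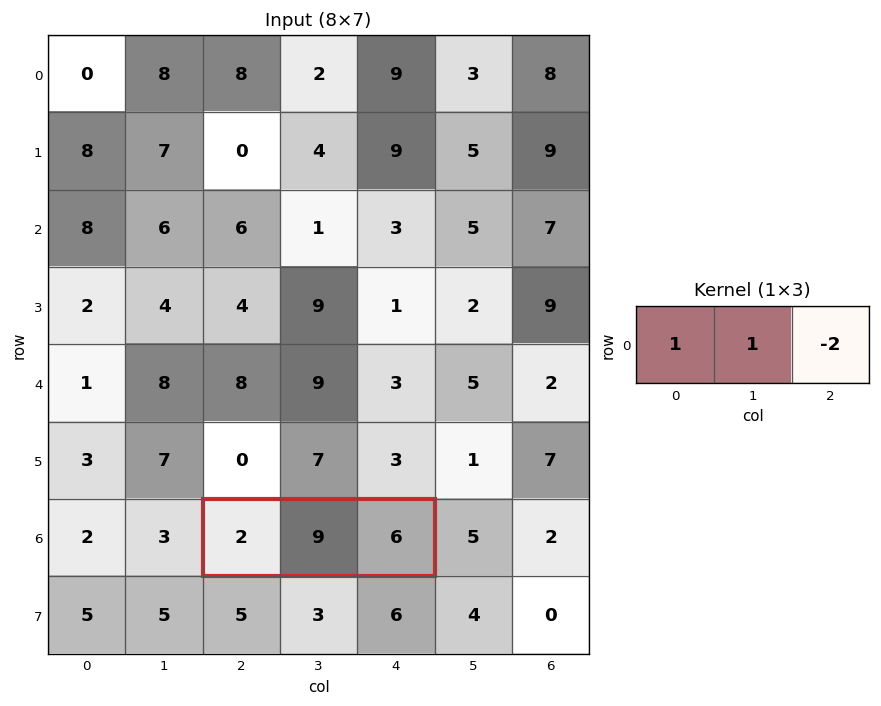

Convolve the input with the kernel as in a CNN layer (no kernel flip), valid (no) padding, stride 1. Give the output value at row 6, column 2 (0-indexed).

The receptive field on the input at this output position is [2 9 6]. Elementwise product with the kernel and sum: 2·1 + 9·1 + 6·-2.

-1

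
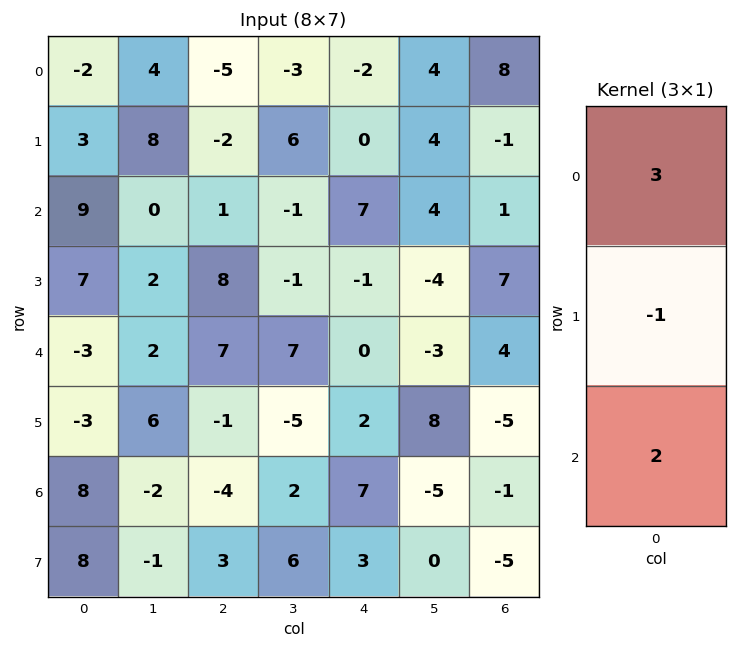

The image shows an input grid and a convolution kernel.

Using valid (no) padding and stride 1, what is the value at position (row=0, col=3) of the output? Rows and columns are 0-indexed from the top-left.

-17

The receptive field on the input at this output position is [-3 / 6 / -1]. Elementwise product with the kernel and sum: -3·3 + 6·-1 + -1·2.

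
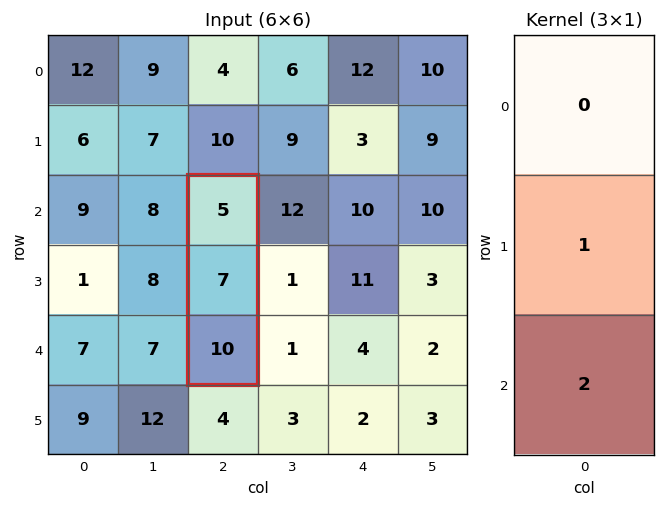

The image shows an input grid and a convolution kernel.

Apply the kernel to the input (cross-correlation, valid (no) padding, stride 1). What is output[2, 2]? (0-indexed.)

The receptive field on the input at this output position is [5 / 7 / 10]. Elementwise product with the kernel and sum: 7·1 + 10·2.

27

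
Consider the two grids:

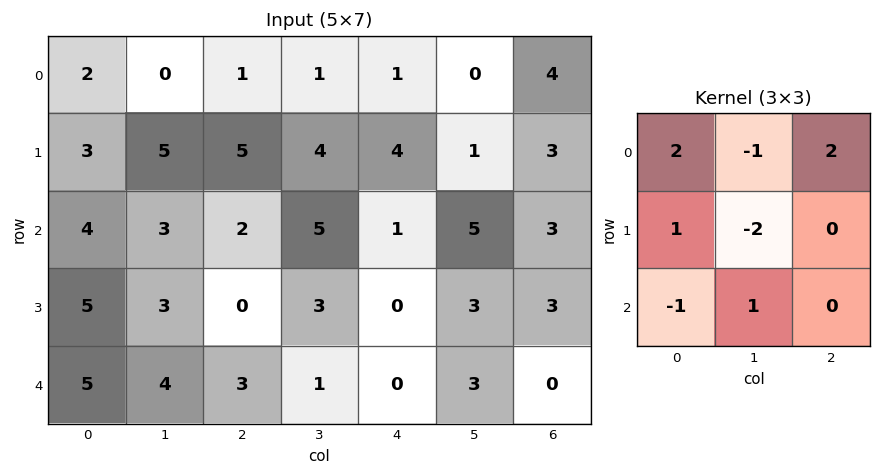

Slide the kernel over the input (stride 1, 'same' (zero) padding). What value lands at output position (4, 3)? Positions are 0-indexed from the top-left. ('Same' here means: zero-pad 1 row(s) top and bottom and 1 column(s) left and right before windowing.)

The receptive field on the zero-padded input at this output position is [0 3 0 / 3 1 0 / 0 0 0]. Elementwise product with the kernel and sum: 0·2 + 3·-1 + 0·2 + 3·1 + 1·-2 + 0·-1 + 0·1.

-2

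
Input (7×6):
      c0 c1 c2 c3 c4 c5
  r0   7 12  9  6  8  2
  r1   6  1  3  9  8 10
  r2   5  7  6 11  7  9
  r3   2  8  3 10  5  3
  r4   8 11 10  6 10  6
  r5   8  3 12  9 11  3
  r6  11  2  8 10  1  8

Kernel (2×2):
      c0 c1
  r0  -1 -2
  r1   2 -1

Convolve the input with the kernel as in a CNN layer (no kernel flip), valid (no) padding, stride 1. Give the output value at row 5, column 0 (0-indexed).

The receptive field on the input at this output position is [8 3 / 11 2]. Elementwise product with the kernel and sum: 8·-1 + 3·-2 + 11·2 + 2·-1.

6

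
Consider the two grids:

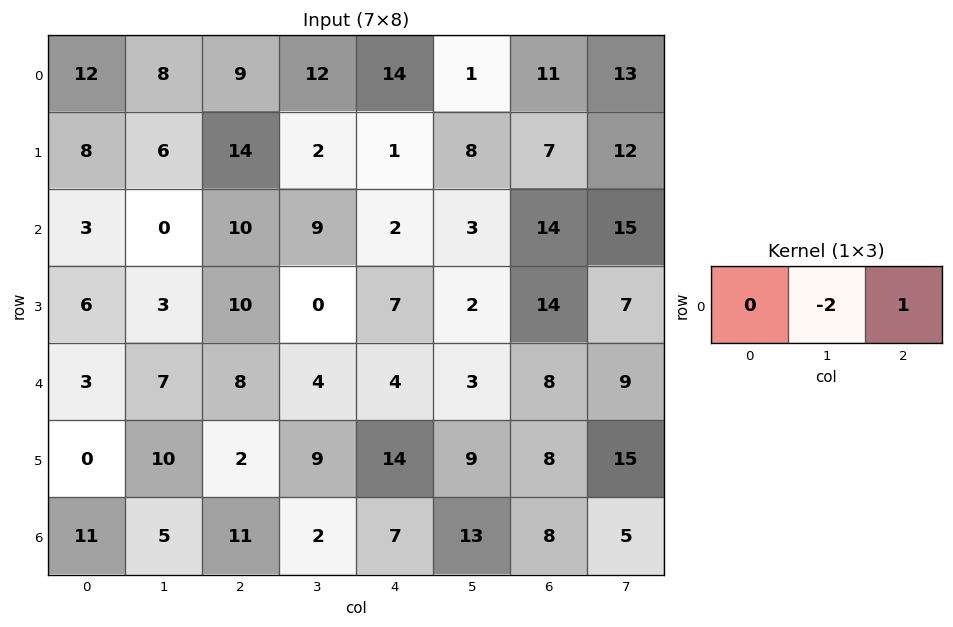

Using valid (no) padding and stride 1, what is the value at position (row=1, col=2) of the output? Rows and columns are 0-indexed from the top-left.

-3

The receptive field on the input at this output position is [14 2 1]. Elementwise product with the kernel and sum: 2·-2 + 1·1.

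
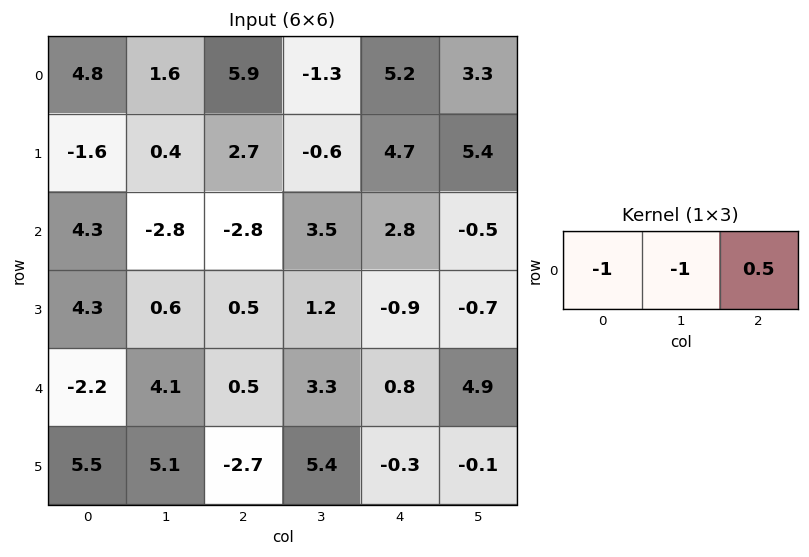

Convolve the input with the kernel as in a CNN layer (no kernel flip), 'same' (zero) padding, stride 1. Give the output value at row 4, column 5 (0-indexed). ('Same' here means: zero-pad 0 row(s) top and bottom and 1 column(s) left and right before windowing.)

The receptive field on the zero-padded input at this output position is [0.8 4.9 0]. Elementwise product with the kernel and sum: 0.8·-1 + 4.9·-1 + 0·0.5.

-5.7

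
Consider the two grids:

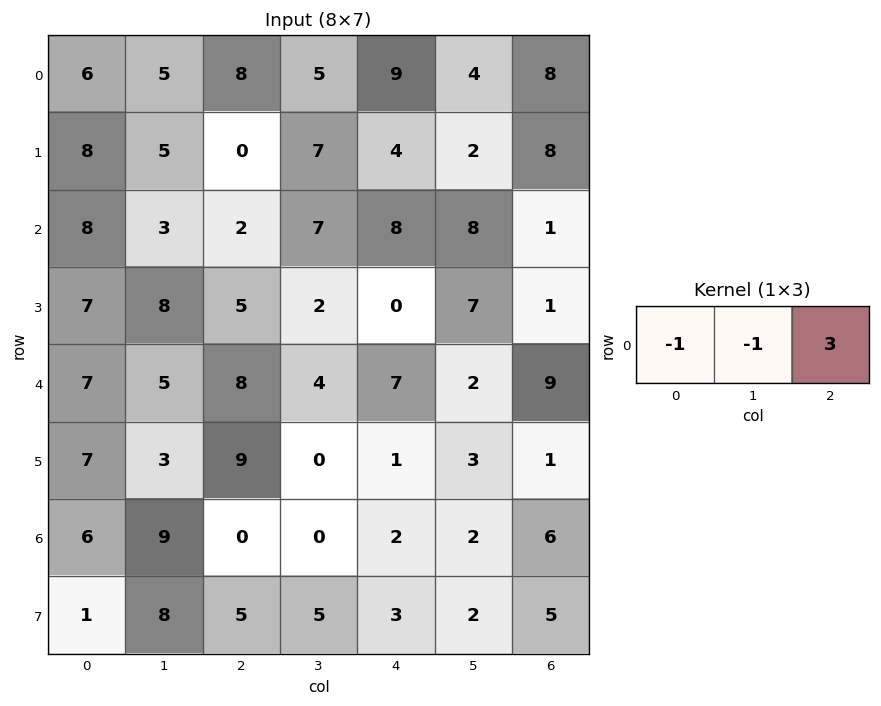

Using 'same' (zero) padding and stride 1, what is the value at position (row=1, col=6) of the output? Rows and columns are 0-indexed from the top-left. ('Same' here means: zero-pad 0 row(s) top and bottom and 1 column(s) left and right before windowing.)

The receptive field on the zero-padded input at this output position is [2 8 0]. Elementwise product with the kernel and sum: 2·-1 + 8·-1 + 0·3.

-10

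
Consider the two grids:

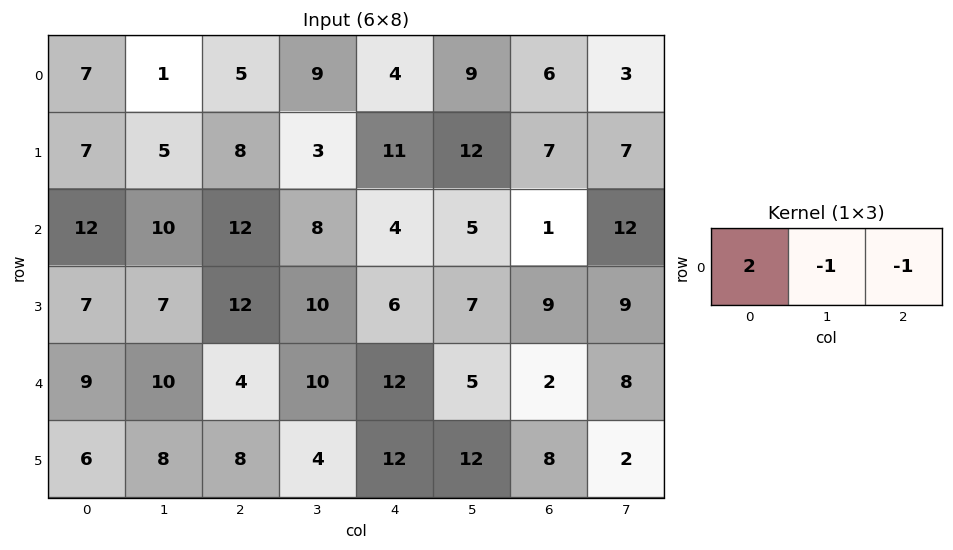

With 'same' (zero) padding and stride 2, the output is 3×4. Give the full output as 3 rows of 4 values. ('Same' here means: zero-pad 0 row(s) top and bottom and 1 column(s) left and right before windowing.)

Output[0,0]: The receptive field on the zero-padded input at this output position is [0 7 1]. Elementwise product with the kernel and sum: 0·2 + 7·-1 + 1·-1.
Output[0,1]: The receptive field on the zero-padded input at this output position is [1 5 9]. Elementwise product with the kernel and sum: 1·2 + 5·-1 + 9·-1.

-8 -12 5 9
-22 0 7 -3
-19 6 3 0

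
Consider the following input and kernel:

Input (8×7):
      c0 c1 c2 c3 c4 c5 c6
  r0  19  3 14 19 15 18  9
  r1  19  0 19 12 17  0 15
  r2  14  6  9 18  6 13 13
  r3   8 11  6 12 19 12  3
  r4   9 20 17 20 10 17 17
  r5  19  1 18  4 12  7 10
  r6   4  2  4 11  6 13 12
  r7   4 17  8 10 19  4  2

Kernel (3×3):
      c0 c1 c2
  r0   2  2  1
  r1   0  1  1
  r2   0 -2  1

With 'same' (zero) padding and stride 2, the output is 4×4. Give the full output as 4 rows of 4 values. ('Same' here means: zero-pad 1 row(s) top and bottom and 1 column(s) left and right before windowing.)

Output[0,0]: The receptive field on the zero-padded input at this output position is [0 0 0 / 0 19 3 / 0 19 0]. Elementwise product with the kernel and sum: 0·2 + 0·2 + 0·1 + 19·1 + 3·1 + 19·-2 + 0·1.

-16 7 -1 -21
53 77 51 37
19 51 84 27
54 51 24 42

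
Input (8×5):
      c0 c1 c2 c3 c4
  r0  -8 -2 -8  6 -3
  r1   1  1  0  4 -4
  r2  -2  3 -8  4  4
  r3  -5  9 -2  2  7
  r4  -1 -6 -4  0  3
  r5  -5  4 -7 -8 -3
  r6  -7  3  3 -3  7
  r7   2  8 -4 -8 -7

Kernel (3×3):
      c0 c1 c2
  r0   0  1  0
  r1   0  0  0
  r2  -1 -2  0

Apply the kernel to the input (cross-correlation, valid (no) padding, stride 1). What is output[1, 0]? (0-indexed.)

-12

The receptive field on the input at this output position is [1 1 0 / -2 3 -8 / -5 9 -2]. Elementwise product with the kernel and sum: 1·1 + -5·-1 + 9·-2.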